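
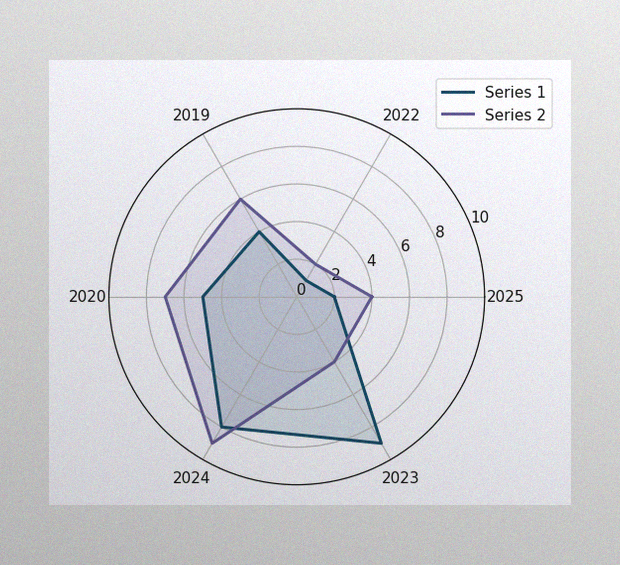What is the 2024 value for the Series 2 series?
The image has some photo noise and uneven lighting. On the 2024 axis, Series 2 reaches 9.

9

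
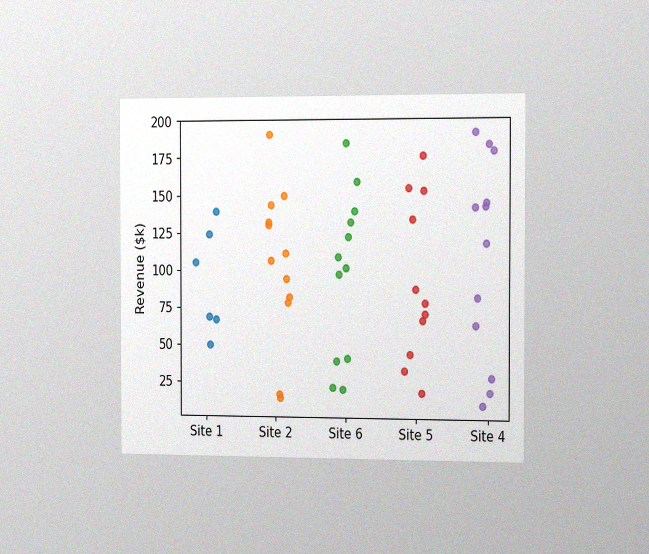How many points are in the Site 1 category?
The chart is viewed slightly from the right, with some photo noise. Counting the markers in the Site 1 column gives 6.

6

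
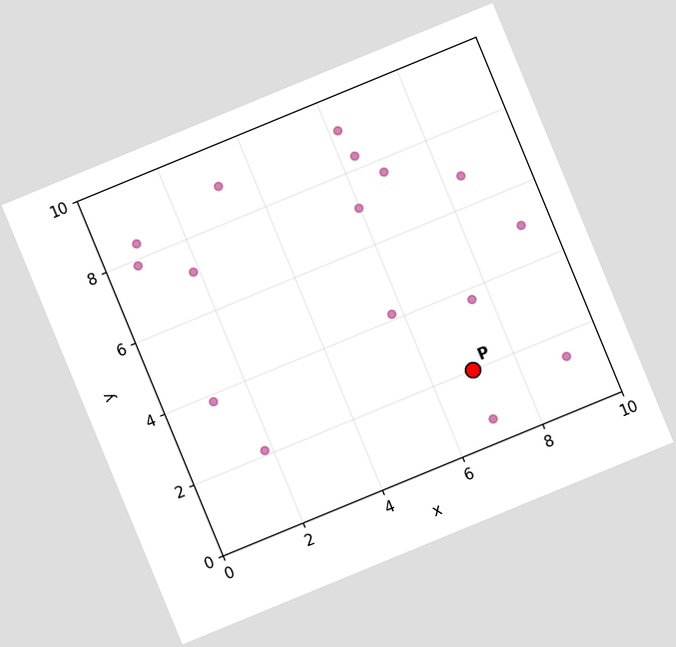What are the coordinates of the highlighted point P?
(7, 2)

The chart is tilted about 22° counter-clockwise. Following the gridlines from P to each axis, P sits at (7, 2).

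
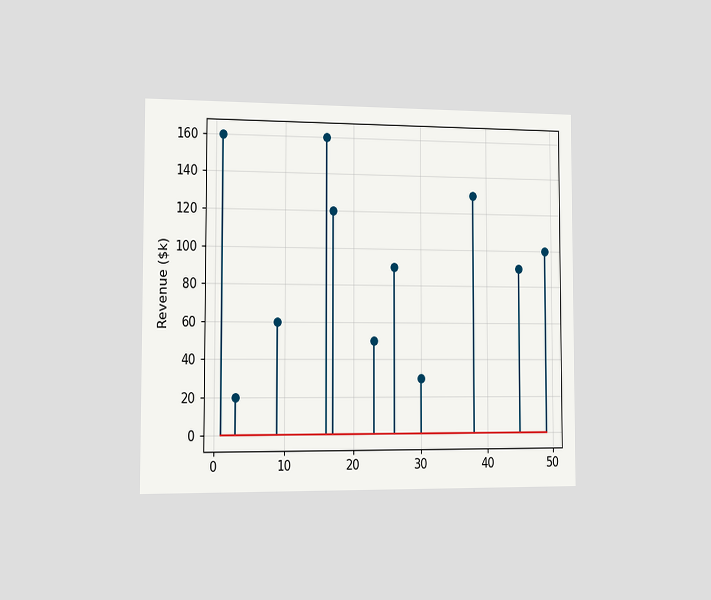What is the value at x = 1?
The chart is viewed slightly from the left. The stem at x=1 reaches $160k.

$160k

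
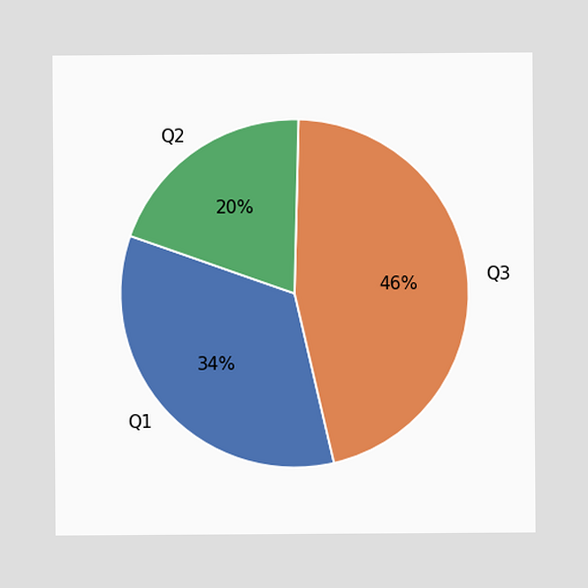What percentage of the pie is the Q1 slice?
The Q1 slice takes up 34% of the pie.

34%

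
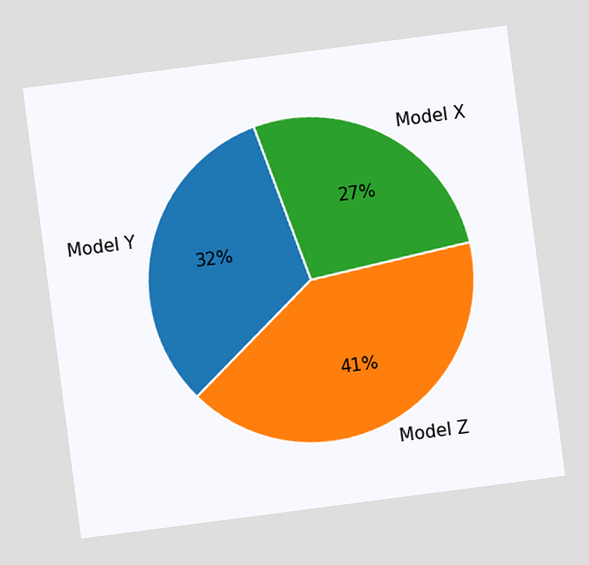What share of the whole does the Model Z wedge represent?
41%

The chart is tilted about 7° counter-clockwise. The Model Z slice takes up 41% of the pie.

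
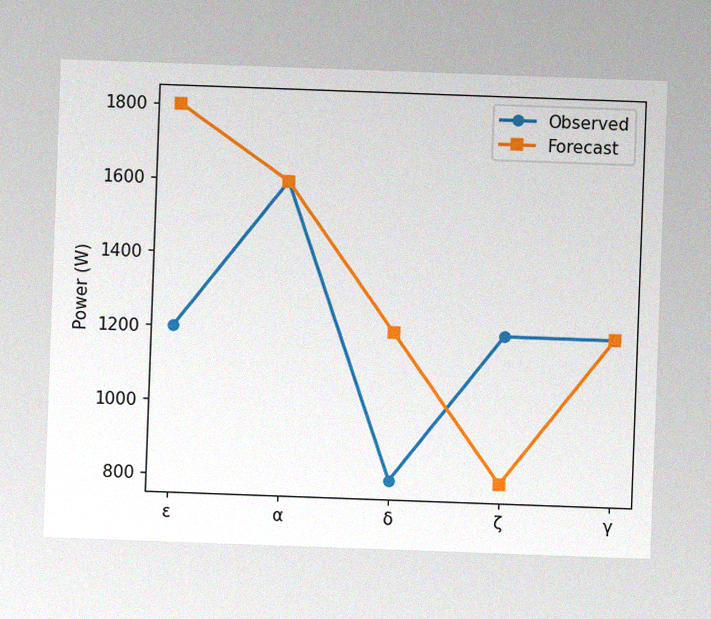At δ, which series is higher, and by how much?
The chart is tilted about 2° clockwise, with some photo noise. At δ, Forecast sits above the other line by 400W.

Forecast, by 400W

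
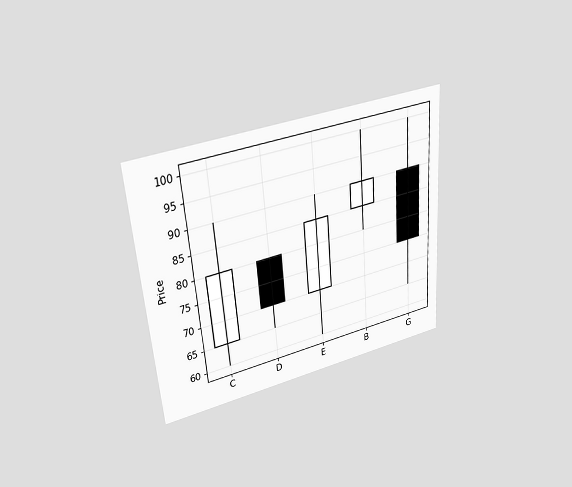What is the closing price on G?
The chart is tilted about 5° counter-clockwise and viewed slightly from above. The G candle closes at 75.

75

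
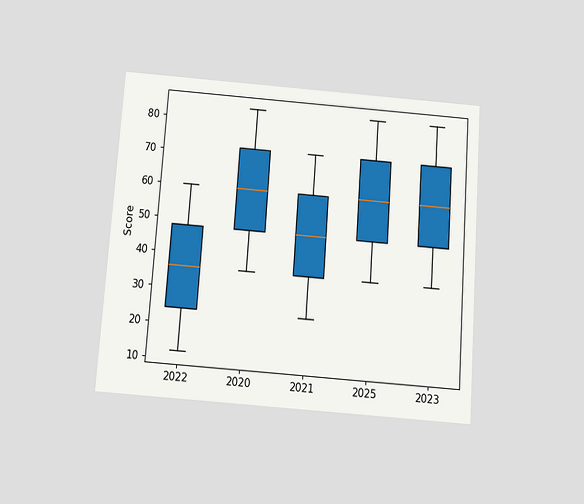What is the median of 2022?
36

The chart is tilted about 4° clockwise and viewed slightly from below. The median line in the 2022 box sits at 36.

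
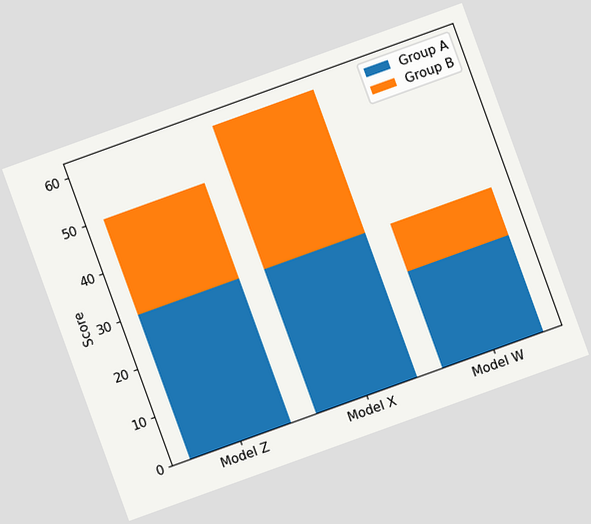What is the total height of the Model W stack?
30

The chart is tilted about 20° counter-clockwise. The Model W stack's top reaches 30 on the y-axis.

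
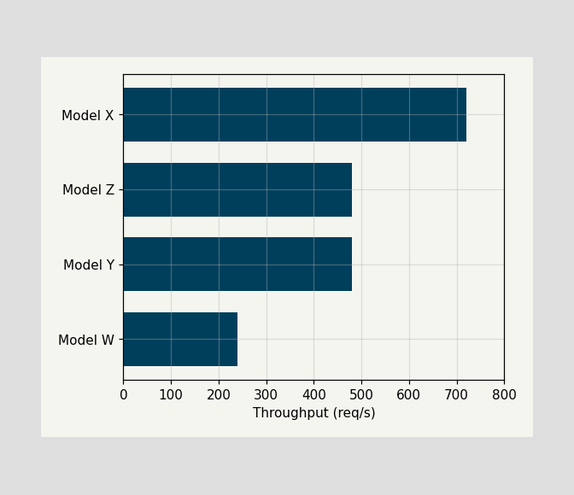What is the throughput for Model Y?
480req/s

Reading along the chart's x-axis, the Model Y bar reaches 480req/s.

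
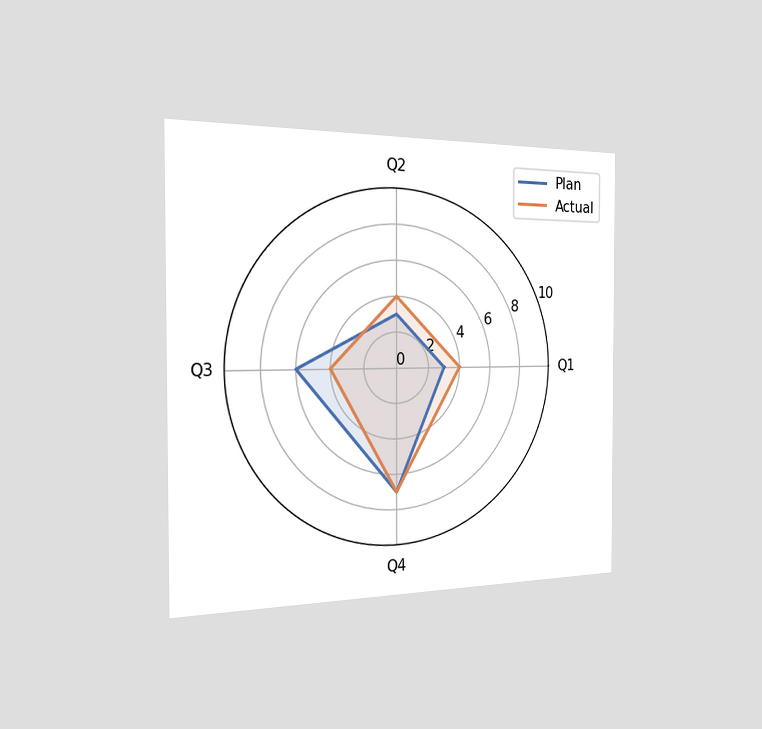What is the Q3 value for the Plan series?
6

The chart is viewed slightly from the left. On the Q3 axis, Plan reaches 6.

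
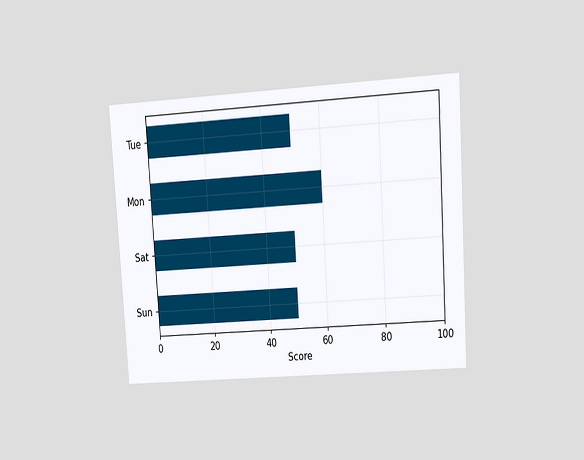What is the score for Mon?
The chart is tilted about 4° counter-clockwise and viewed at a slight angle. Reading along the chart's x-axis, the Mon bar reaches 60.

60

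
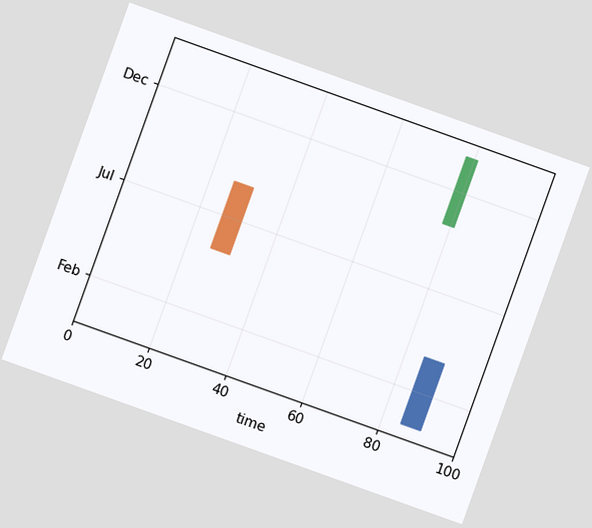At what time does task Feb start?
85

The chart is tilted about 20° clockwise. The Feb bar begins at t=85.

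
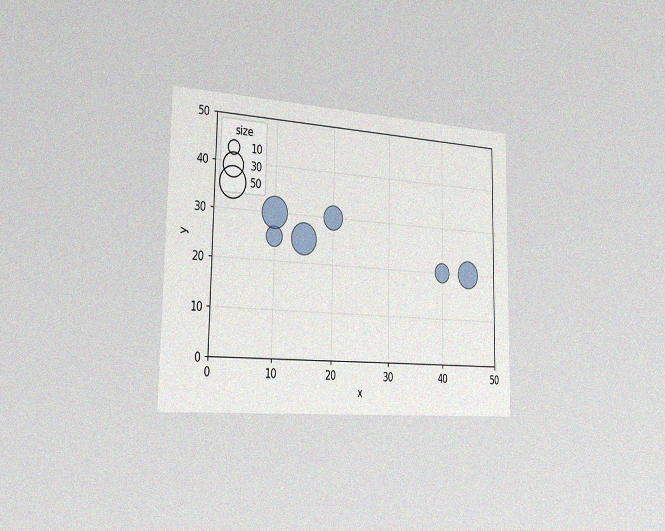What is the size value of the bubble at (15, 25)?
The chart is viewed slightly from the left, with some photo noise. Matching the bubble at (15, 25) against the size legend gives 50.

50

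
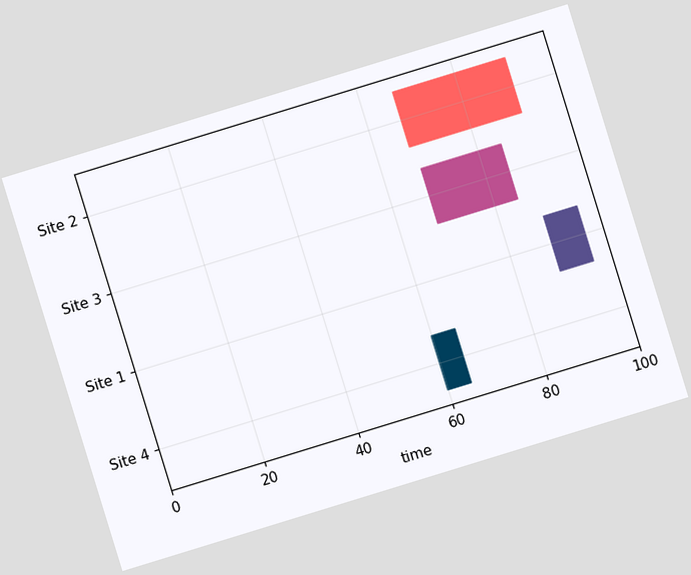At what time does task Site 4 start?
60

The chart is tilted about 17° counter-clockwise. The Site 4 bar begins at t=60.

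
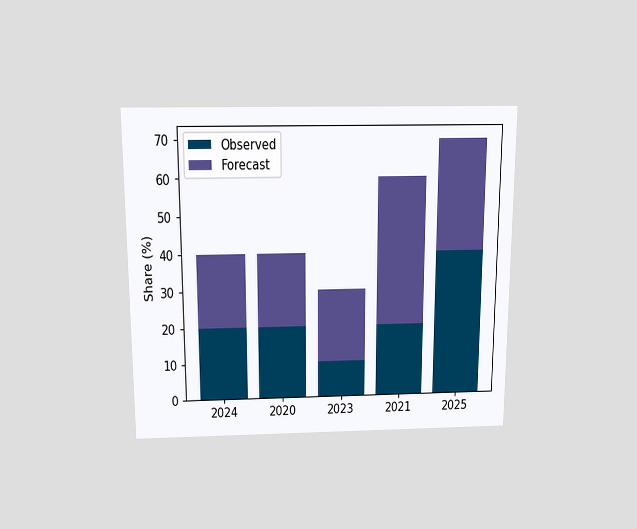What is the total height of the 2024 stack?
The chart is viewed slightly from above. The 2024 stack's top reaches 40% on the y-axis.

40%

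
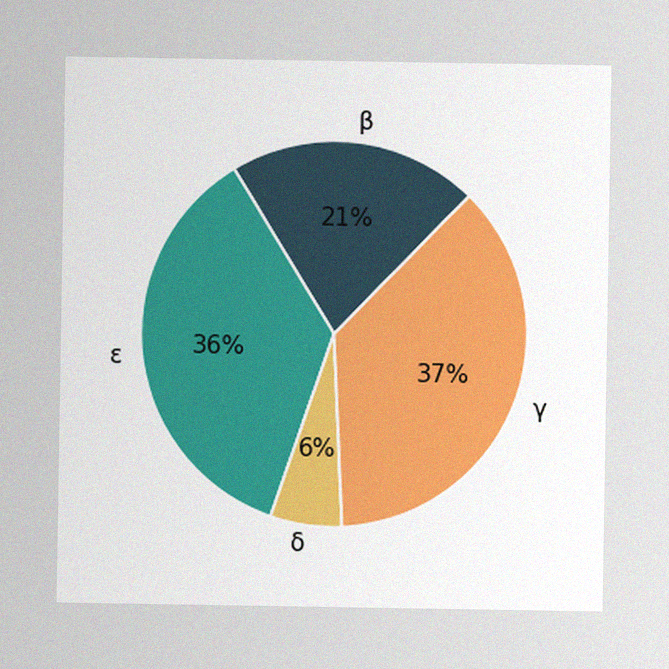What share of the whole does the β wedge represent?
The image has some photo noise and uneven lighting. The β slice takes up 21% of the pie.

21%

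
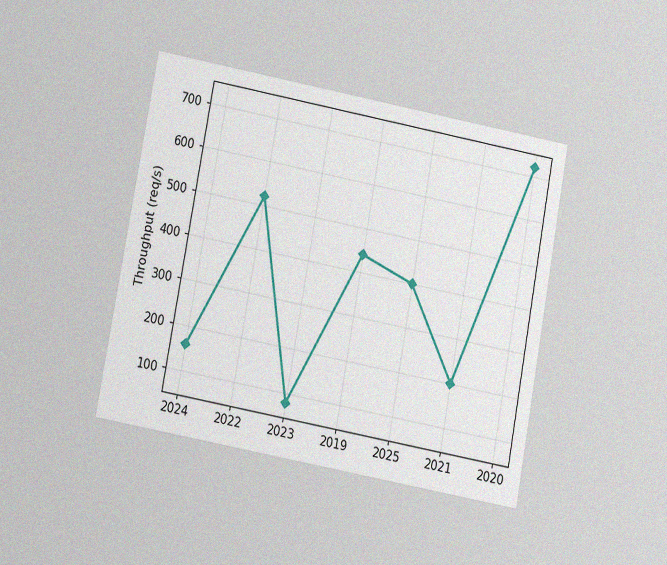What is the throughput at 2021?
200req/s

The chart is tilted about 10° clockwise and viewed at a slight angle, with some photo noise. At 2021, the line is at 200req/s.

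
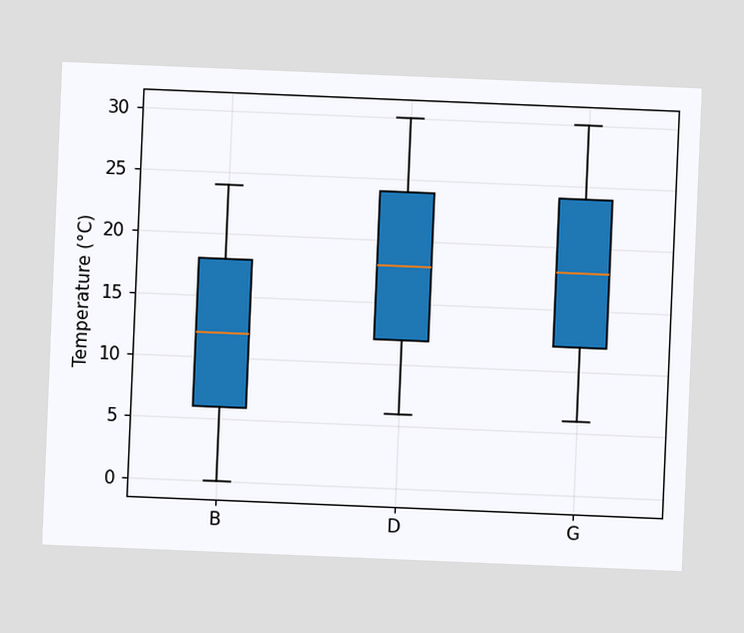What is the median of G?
The chart is tilted about 2° clockwise. The median line in the G box sits at 18°C.

18°C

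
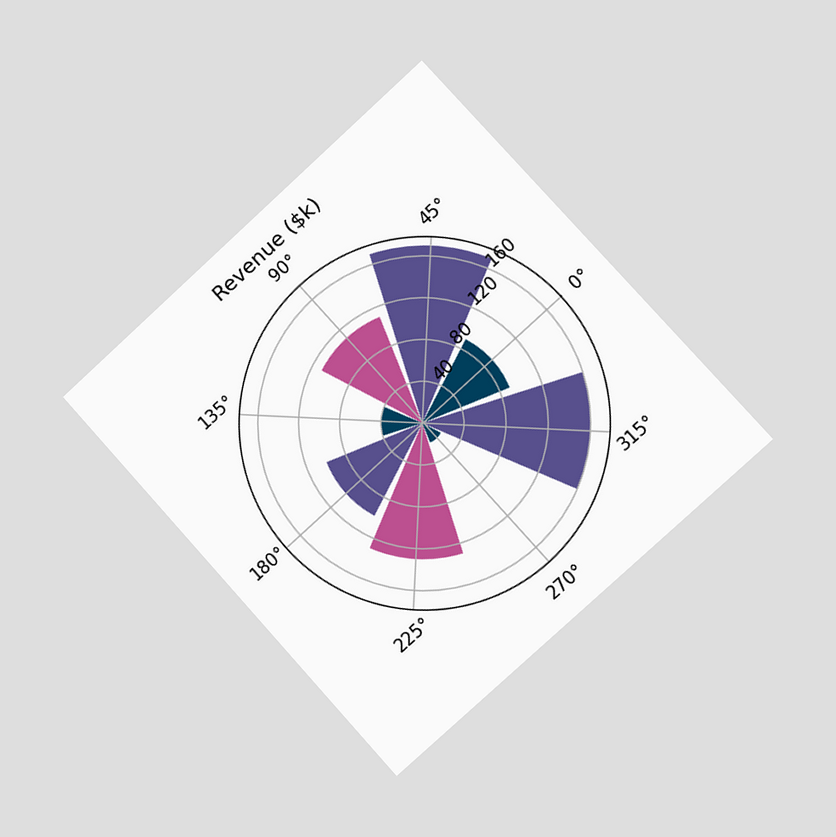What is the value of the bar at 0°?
$90k

The chart is tilted about 42° counter-clockwise and viewed slightly from the right. The bar at 0° reaches $90k on the radial axis.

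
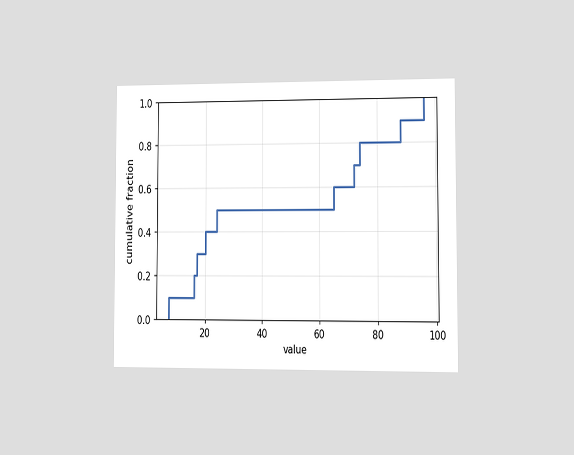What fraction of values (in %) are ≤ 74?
The chart is viewed at a slight angle. At x=74 the ECDF step is at 80%.

80%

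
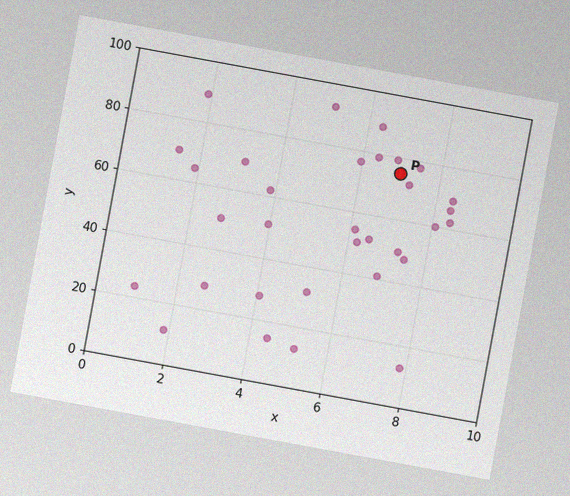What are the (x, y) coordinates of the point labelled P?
The chart is tilted about 10° clockwise, with some photo noise. Following the gridlines from P to each axis, P sits at (7, 75).

(7, 75)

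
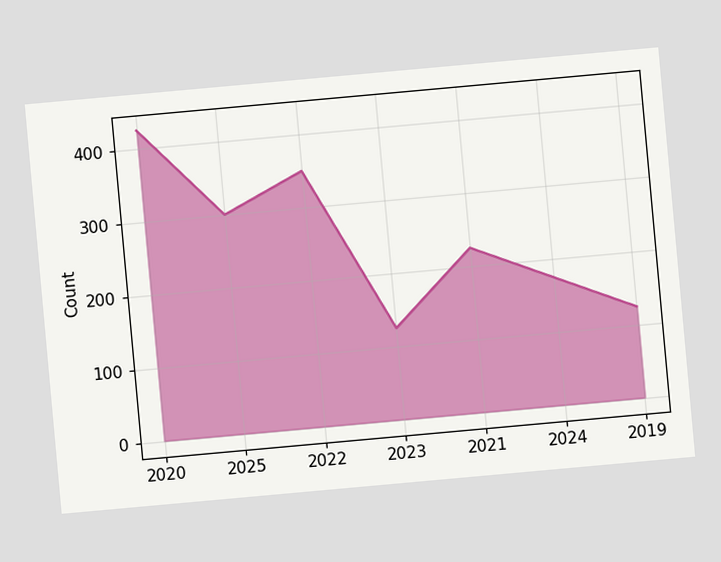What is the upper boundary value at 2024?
175

The chart is tilted about 5° counter-clockwise. At 2024 the upper boundary is at 175.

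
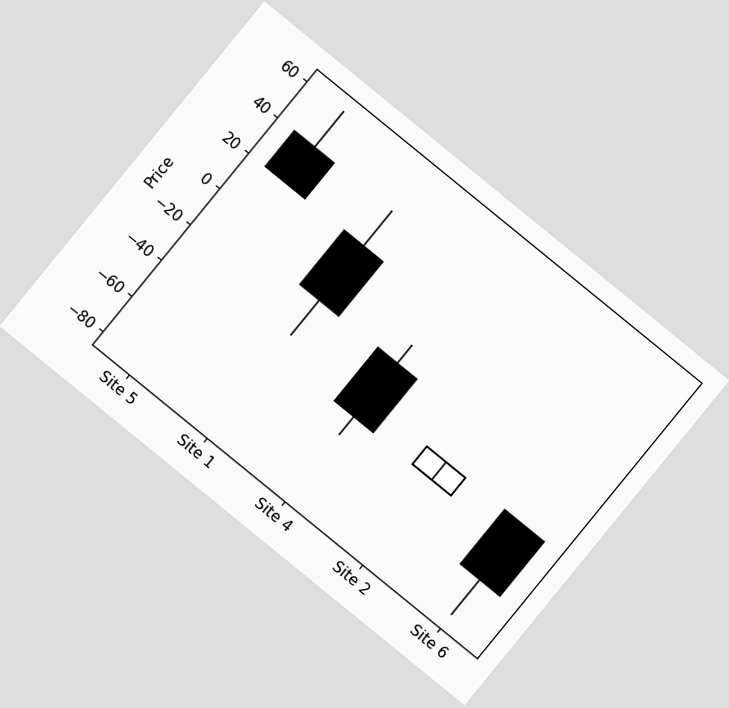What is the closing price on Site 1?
The chart is tilted about 39° clockwise. The Site 1 candle closes at -10.

-10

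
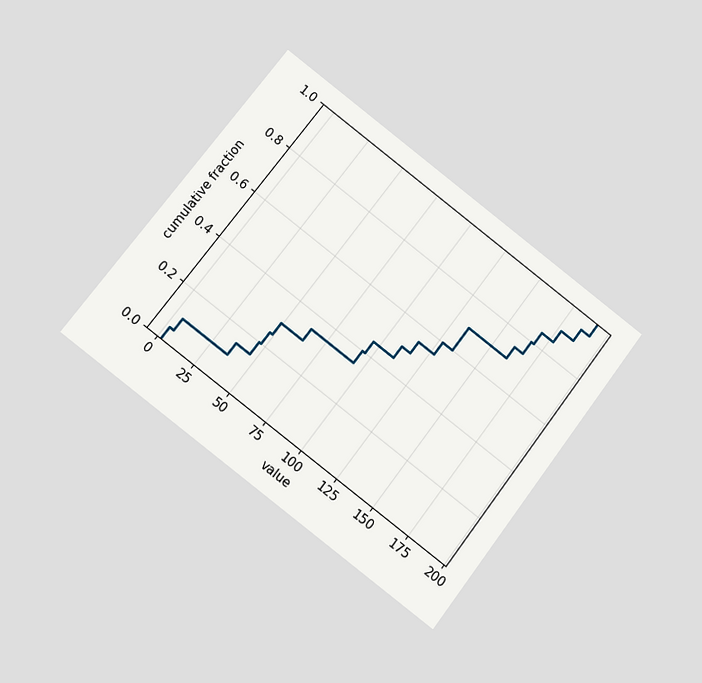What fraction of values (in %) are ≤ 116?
55%

The chart is tilted about 38° clockwise and viewed at a slight angle. At x=116 the ECDF step is at 55%.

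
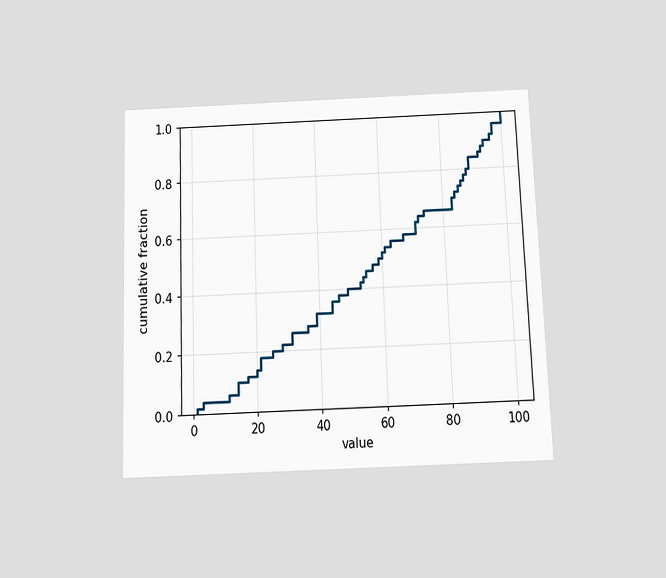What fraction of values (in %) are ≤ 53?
The chart is tilted about 2° counter-clockwise and viewed slightly from below. At x=53 the ECDF step is at 42%.

42%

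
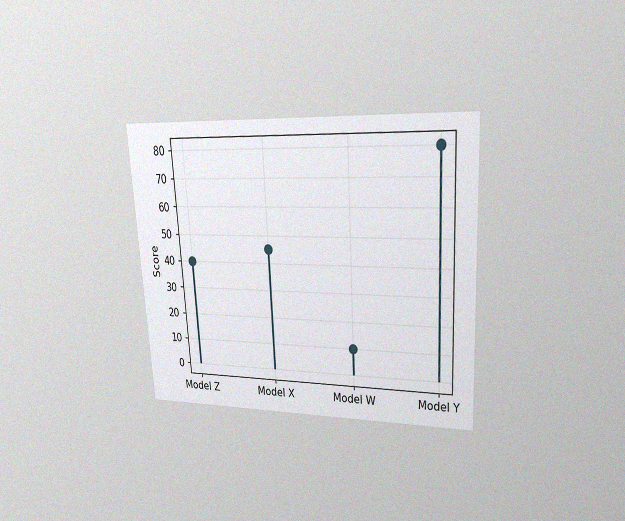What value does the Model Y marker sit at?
The chart is tilted about 3° counter-clockwise and viewed at a slight angle, with some photo noise. The Model Y marker sits at 80.

80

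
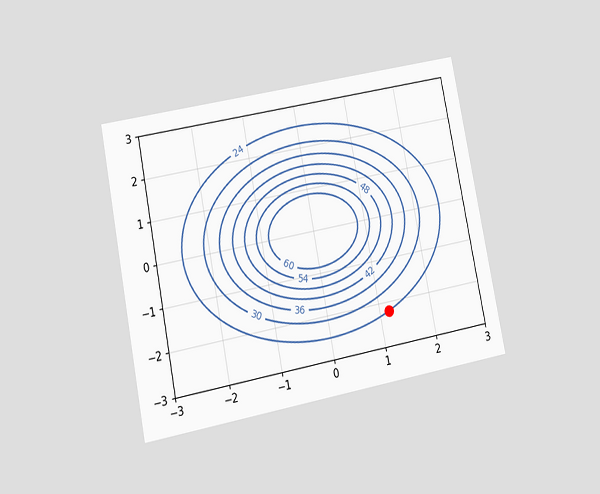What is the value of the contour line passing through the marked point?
24

The chart is tilted about 11° counter-clockwise and viewed at a slight angle. The marked point sits on the contour labelled 24.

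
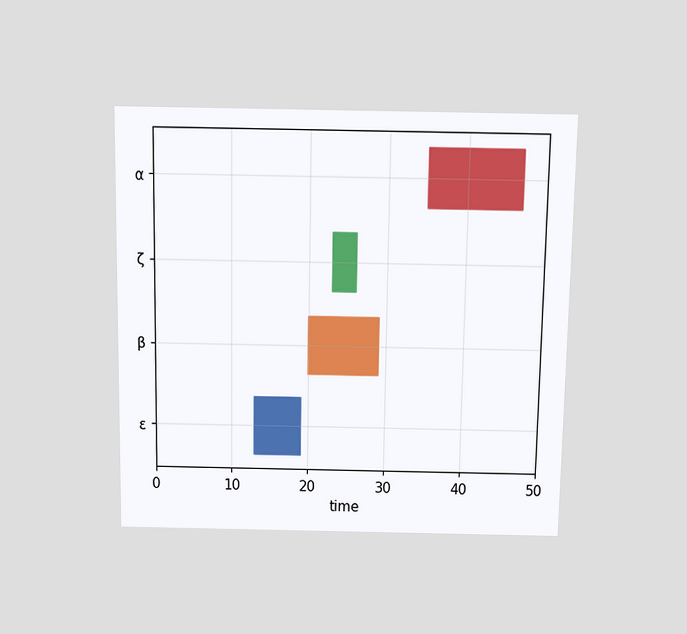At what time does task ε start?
13

The chart is viewed slightly from above. The ε bar begins at t=13.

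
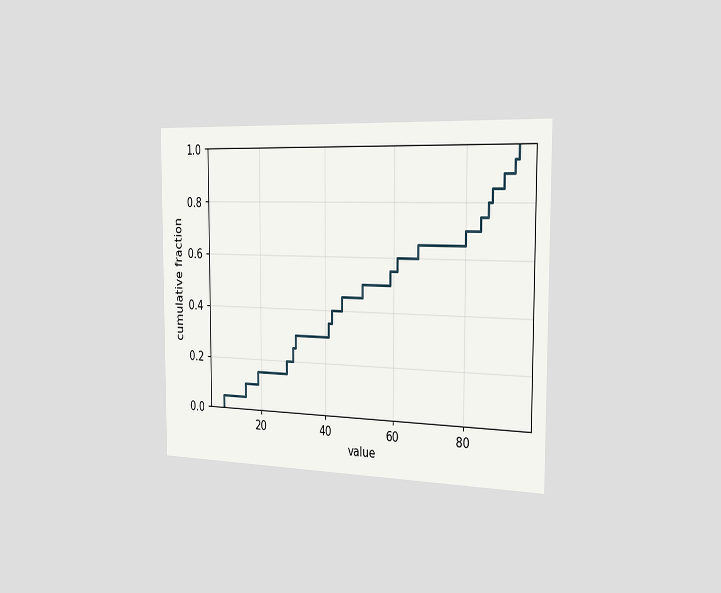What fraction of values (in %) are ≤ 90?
The chart is viewed slightly from the right. At x=90 the ECDF step is at 90%.

90%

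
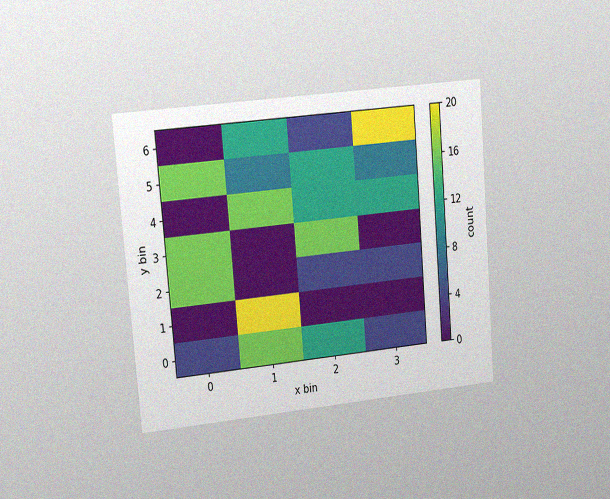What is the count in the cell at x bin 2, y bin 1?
The chart is tilted about 5° counter-clockwise and viewed at a slight angle, with some photo noise. Matching the cell (2, 1) against the colorbar gives 0.

0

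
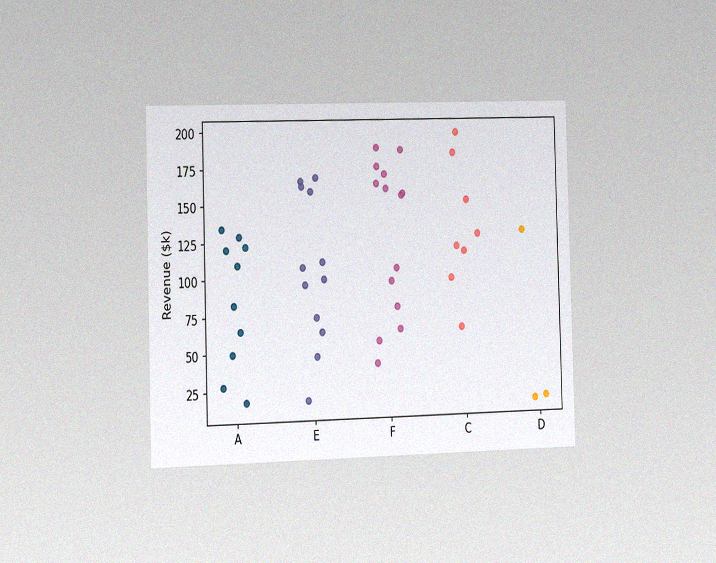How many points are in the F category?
The chart is viewed slightly from the left, with some photo noise. Counting the markers in the F column gives 14.

14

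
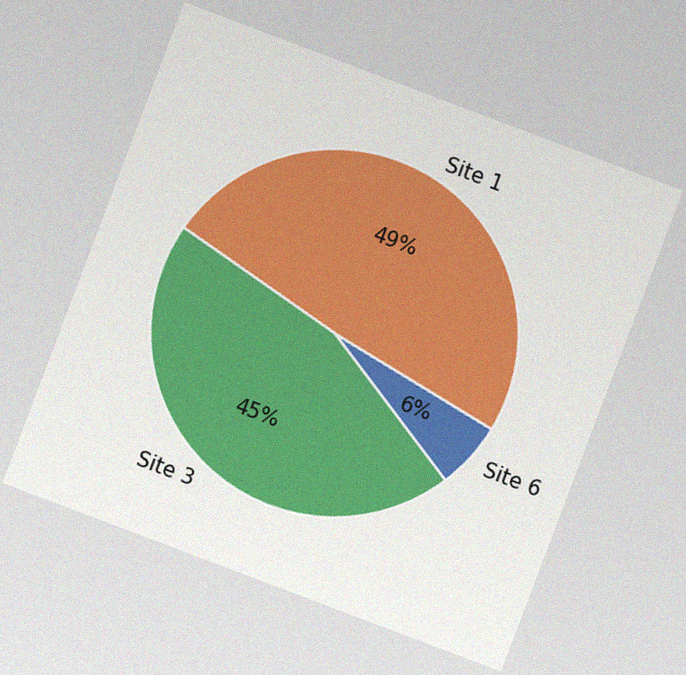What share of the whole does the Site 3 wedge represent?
45%

The chart is tilted about 21° clockwise, with some photo noise. The Site 3 slice takes up 45% of the pie.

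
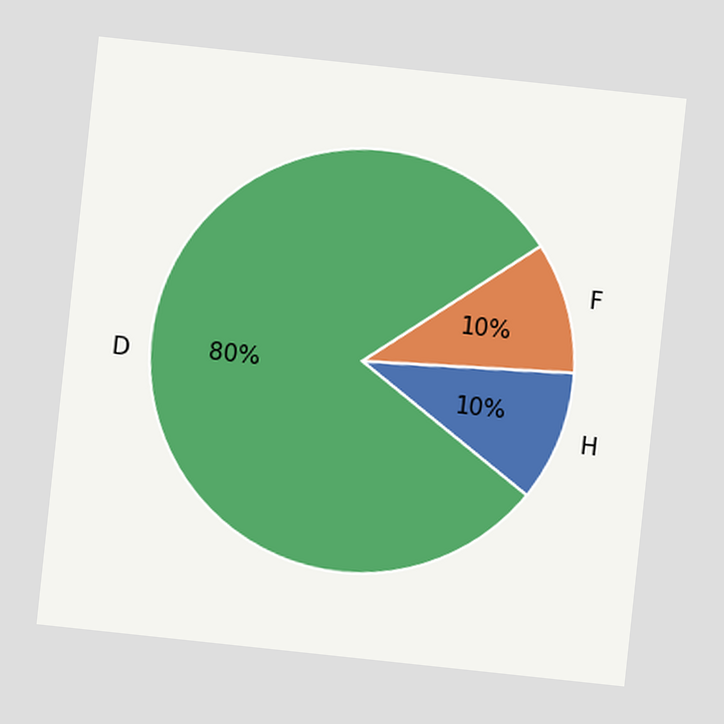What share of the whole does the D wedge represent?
80%

The chart is tilted about 6° clockwise. The D slice takes up 80% of the pie.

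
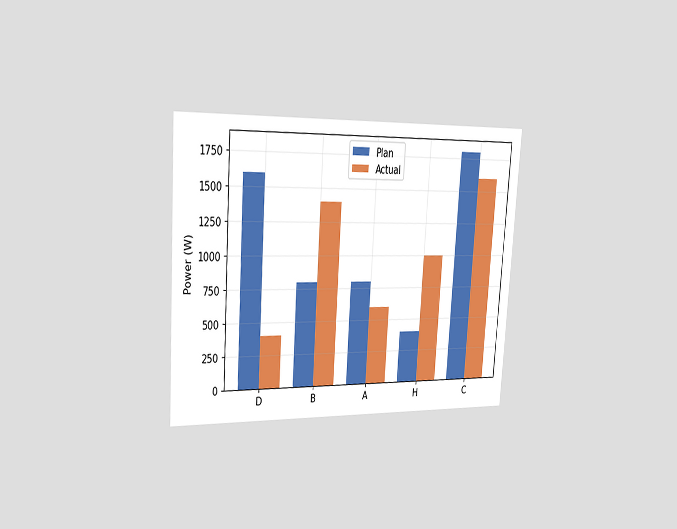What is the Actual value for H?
1000W

The chart is tilted about 4° clockwise and viewed slightly from the left. The Actual bar at H reaches 1000W on the y-axis.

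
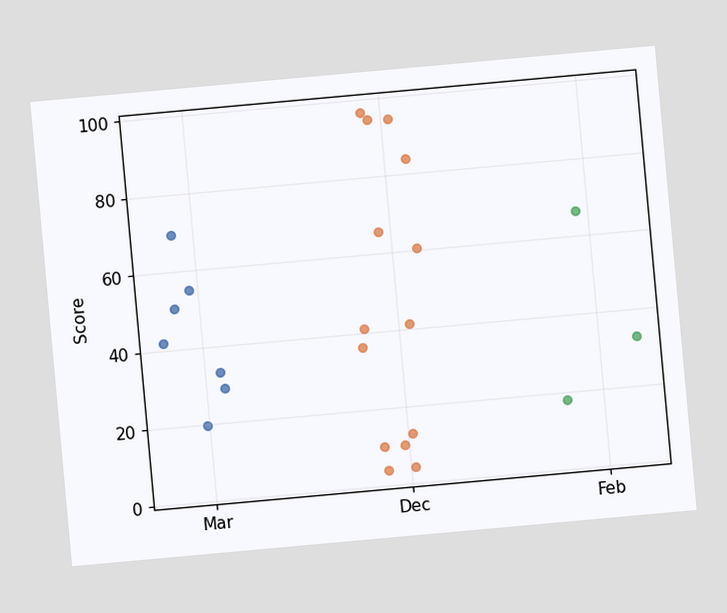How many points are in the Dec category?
14

The chart is tilted about 5° counter-clockwise. Counting the markers in the Dec column gives 14.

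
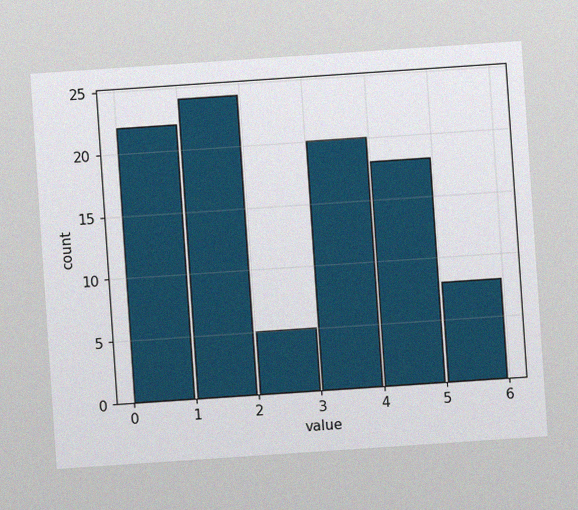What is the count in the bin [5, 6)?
8

The chart is tilted about 4° counter-clockwise, with some photo noise. The [5, 6) bin has height 8.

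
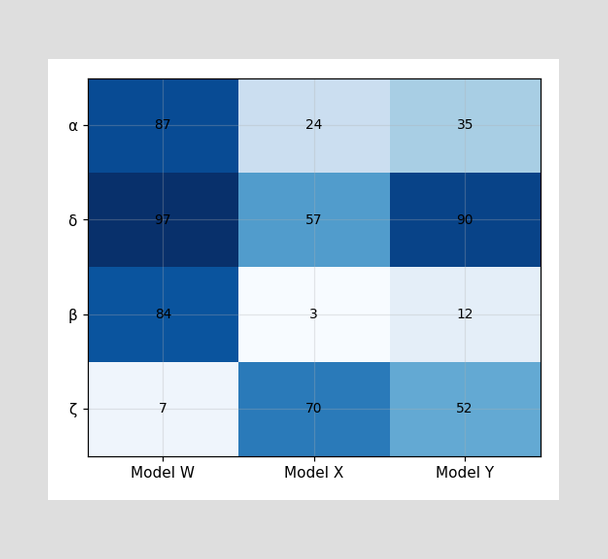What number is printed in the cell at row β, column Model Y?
12

The (β, Model Y) cell reads 12.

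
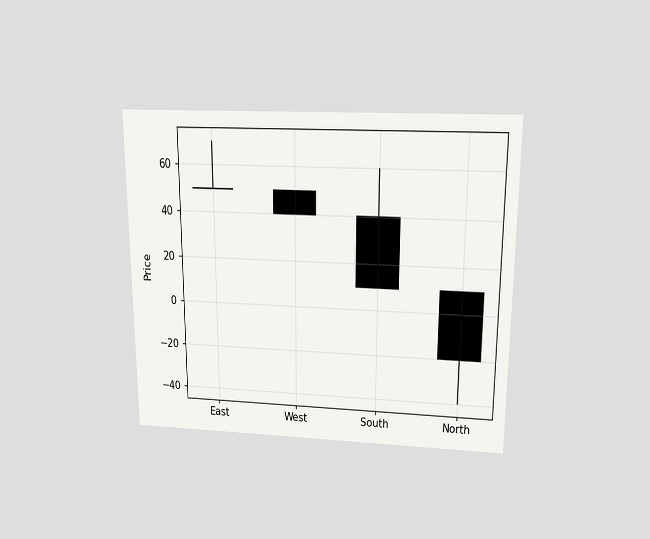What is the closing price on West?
The chart is viewed slightly from above. The West candle closes at 40.

40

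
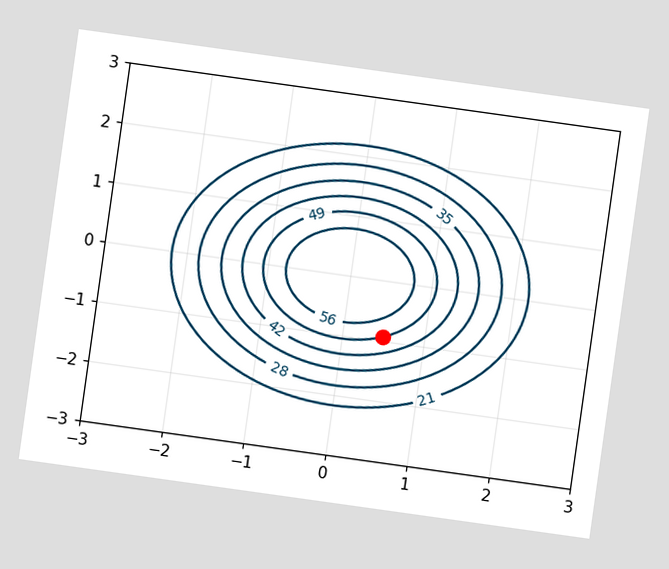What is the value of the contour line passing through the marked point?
The chart is tilted about 8° clockwise. The marked point sits on the contour labelled 49.

49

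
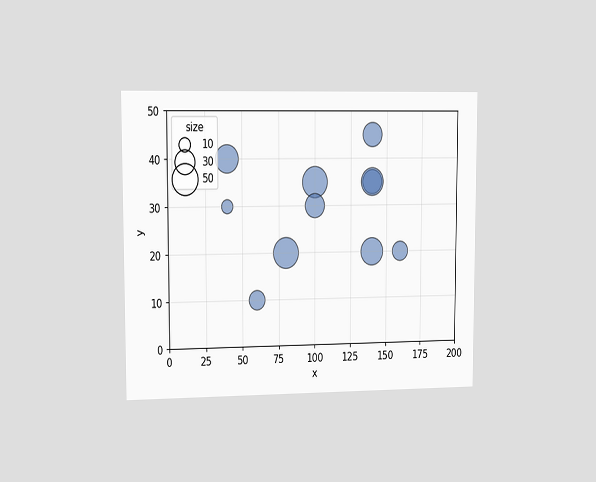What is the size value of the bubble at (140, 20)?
The chart is viewed slightly from the left. Matching the bubble at (140, 20) against the size legend gives 40.

40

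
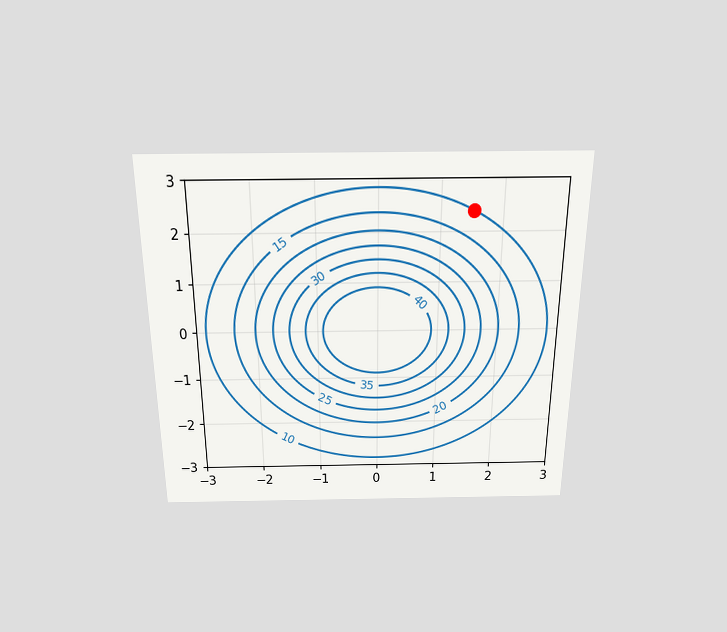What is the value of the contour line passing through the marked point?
The chart is viewed slightly from above. The marked point sits on the contour labelled 10.

10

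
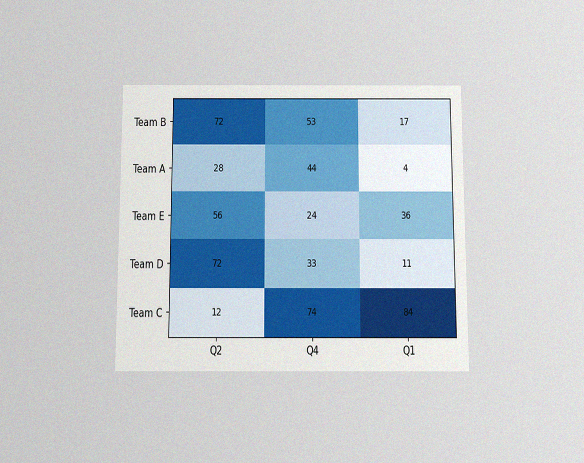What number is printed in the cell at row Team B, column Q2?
72

The chart is viewed slightly from below, with some photo noise. The (Team B, Q2) cell reads 72.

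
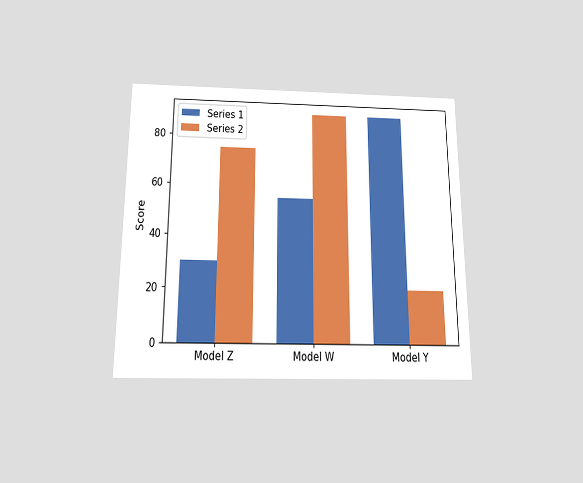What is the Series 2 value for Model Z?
The chart is viewed slightly from below. The Series 2 bar at Model Z reaches 75 on the y-axis.

75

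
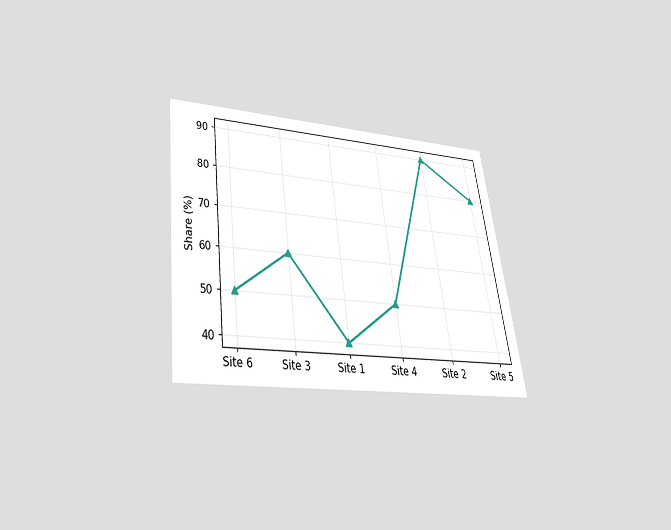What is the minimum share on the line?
The chart is tilted about 8° counter-clockwise and viewed slightly from below. The lowest point is at Site 1, and reading across to the y-axis gives 40%.

40%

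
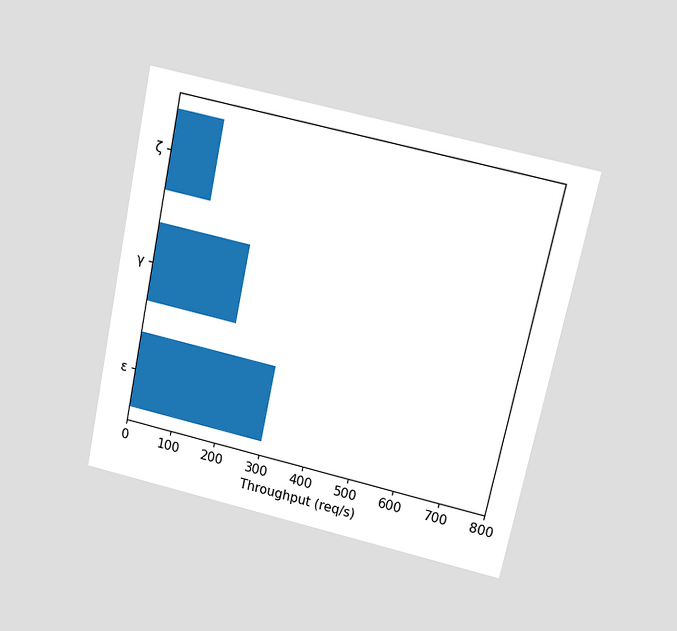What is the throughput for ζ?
The chart is tilted about 12° clockwise and viewed slightly from above. Reading along the chart's x-axis, the ζ bar reaches 100req/s.

100req/s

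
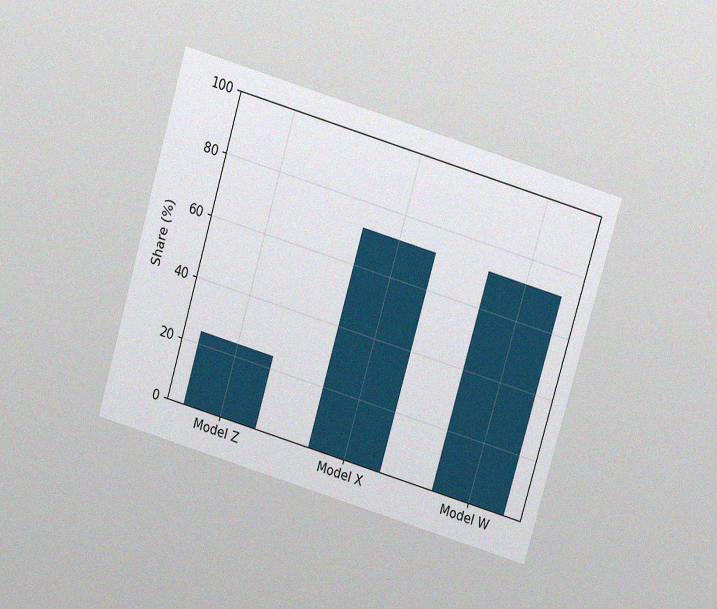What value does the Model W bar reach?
The chart is tilted about 16° clockwise and viewed slightly from above, with some photo noise. Reading along the chart's y-axis, the Model W bar reaches 72%.

72%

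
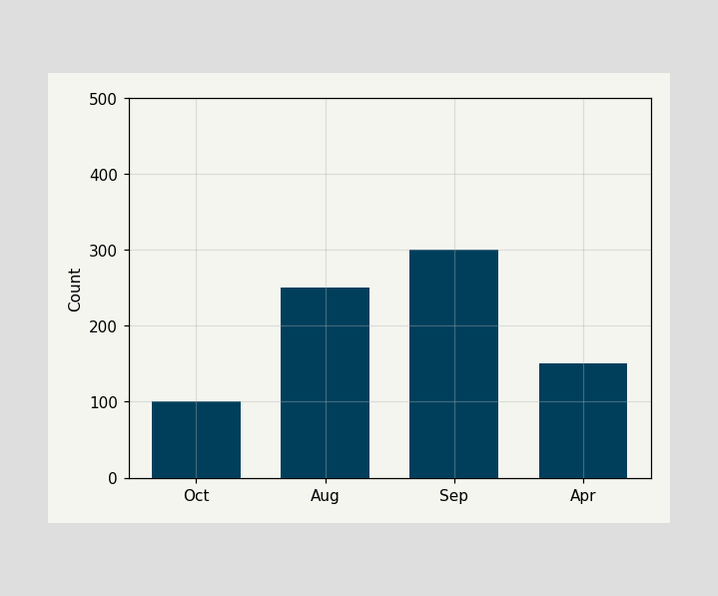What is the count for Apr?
Reading along the chart's y-axis, the Apr bar reaches 150.

150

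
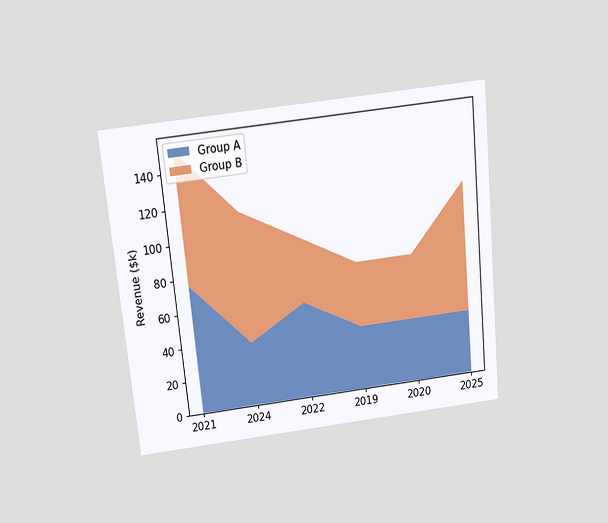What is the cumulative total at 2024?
$114k

The chart is tilted about 6° counter-clockwise and viewed slightly from above. The stacked total at 2024 reaches $114k.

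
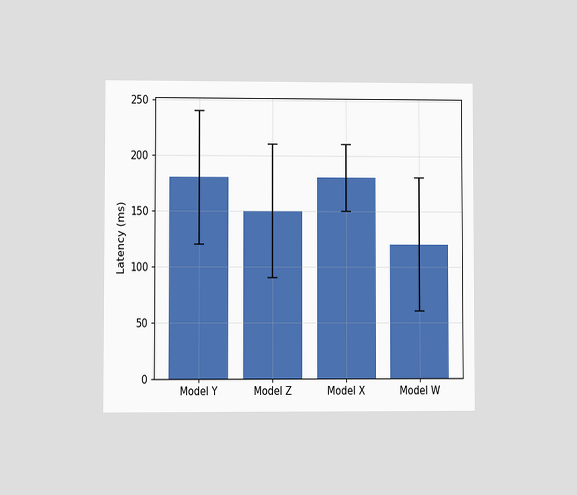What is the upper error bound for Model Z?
The chart is viewed at a slight angle. The Model Z bar's upper whisker reaches 210ms.

210ms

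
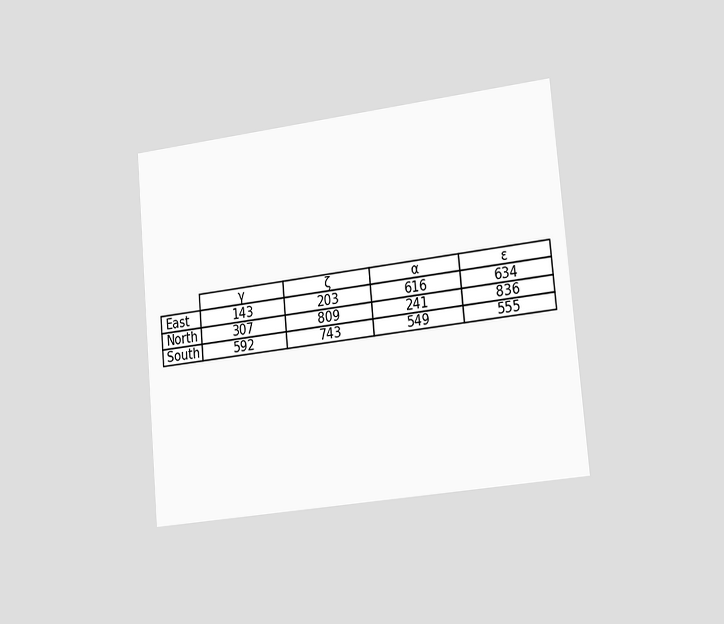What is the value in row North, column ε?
836

The chart is tilted about 5° counter-clockwise and viewed slightly from the right. The (North, ε) cell reads 836.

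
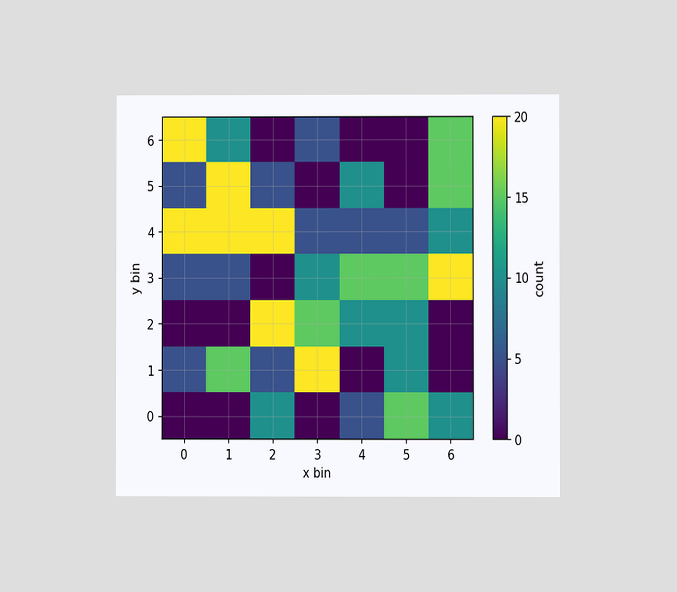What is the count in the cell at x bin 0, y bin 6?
20

The chart is viewed at a slight angle. Matching the cell (0, 6) against the colorbar gives 20.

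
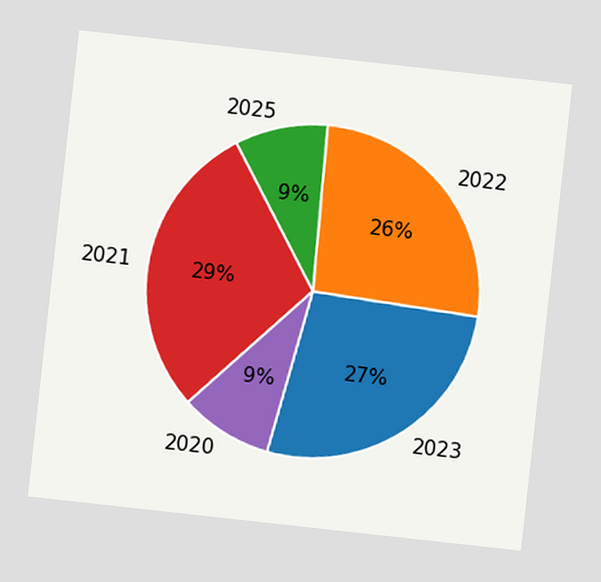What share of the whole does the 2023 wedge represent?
The chart is tilted about 6° clockwise. The 2023 slice takes up 27% of the pie.

27%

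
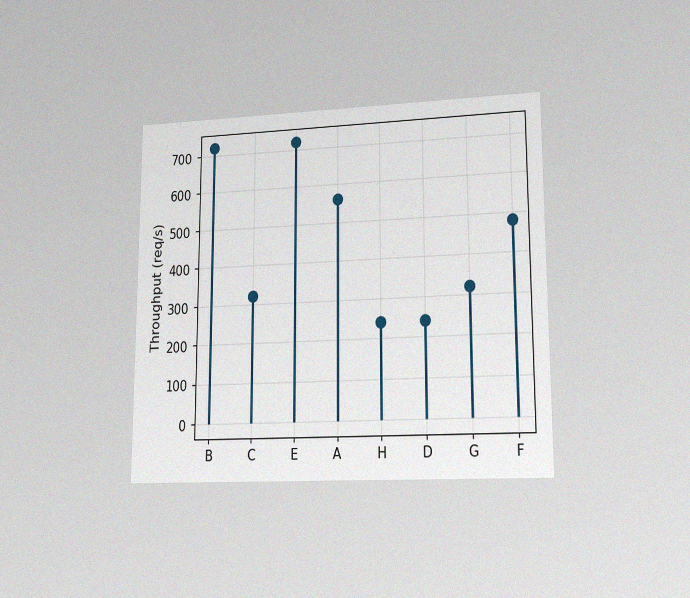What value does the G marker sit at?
The chart is viewed at a slight angle, with some photo noise. The G marker sits at 320req/s.

320req/s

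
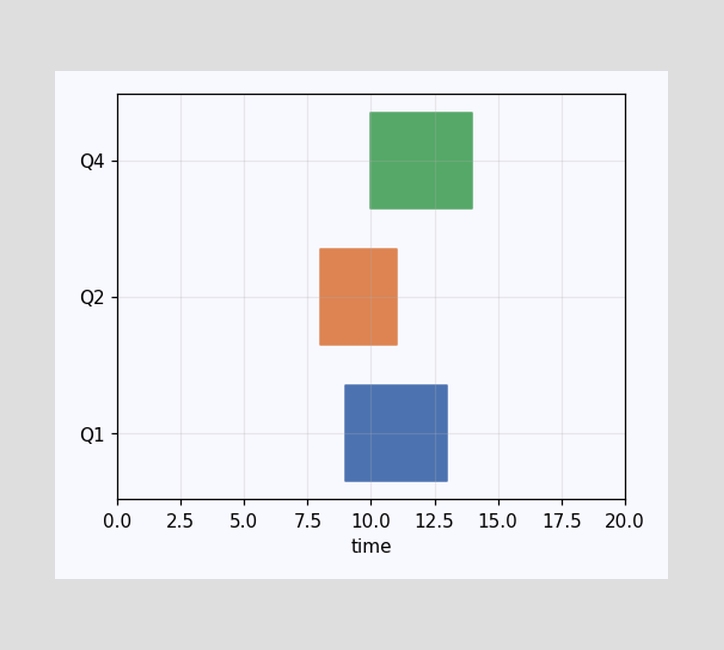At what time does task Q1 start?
The Q1 bar begins at t=9.

9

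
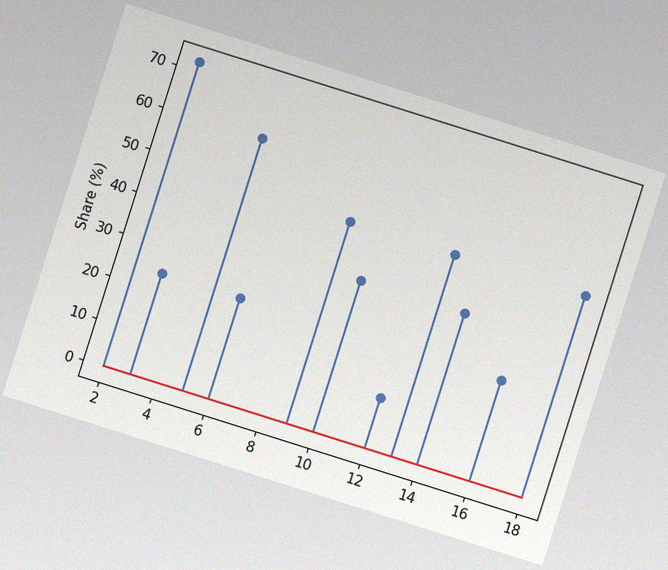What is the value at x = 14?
The chart is tilted about 17° clockwise, with some photo noise. The stem at x=14 reaches 36%.

36%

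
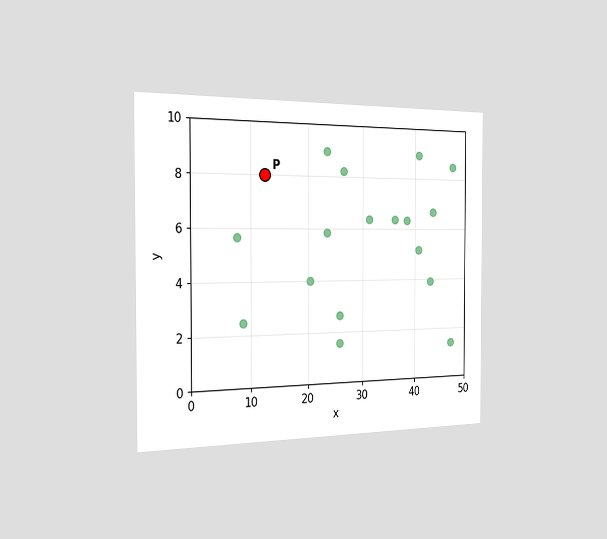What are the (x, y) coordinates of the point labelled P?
The chart is viewed slightly from the left. Following the gridlines from P to each axis, P sits at (12.5, 8).

(12.5, 8)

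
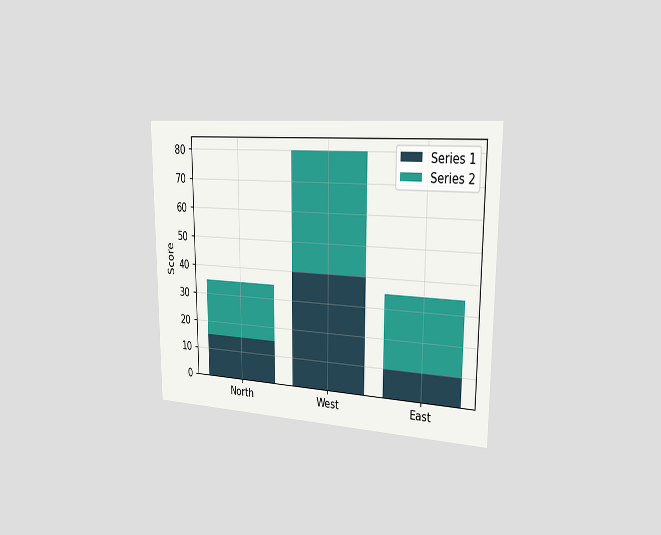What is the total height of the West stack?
80

The chart is viewed slightly from the right. The West stack's top reaches 80 on the y-axis.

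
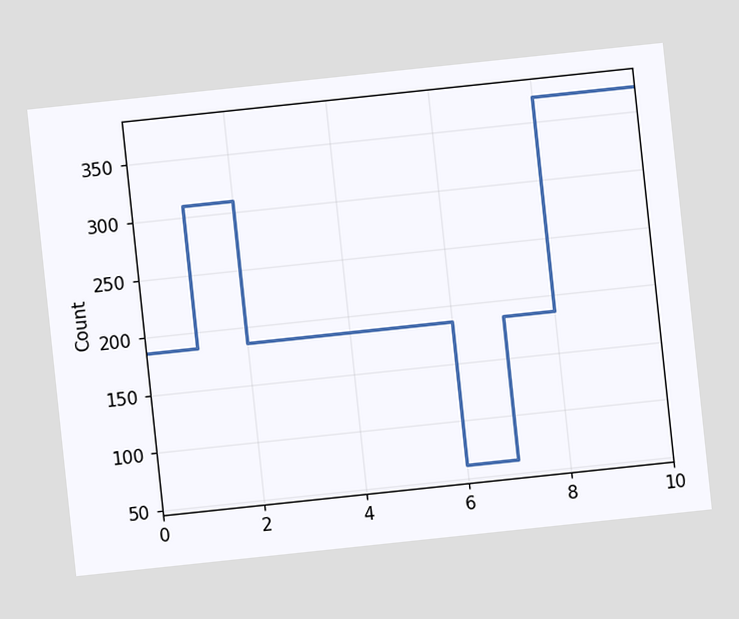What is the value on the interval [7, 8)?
The chart is tilted about 6° counter-clockwise. On [7, 8) the step sits at 186.

186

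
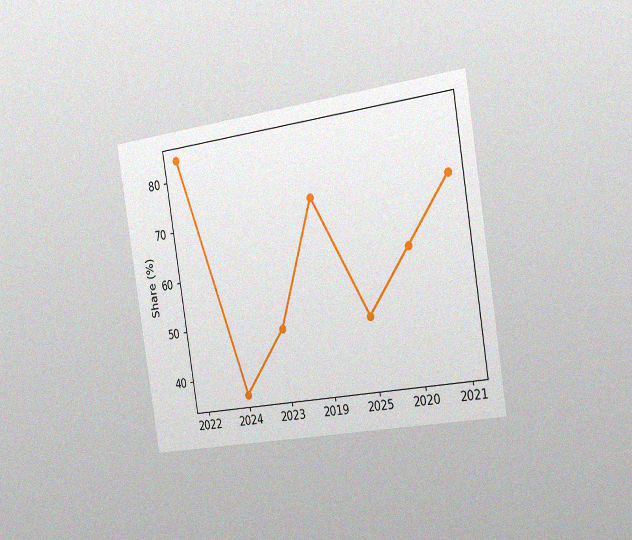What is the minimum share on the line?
36%

The chart is tilted about 9° counter-clockwise and viewed slightly from the right, with some photo noise. The lowest point is at 2024, and reading across to the y-axis gives 36%.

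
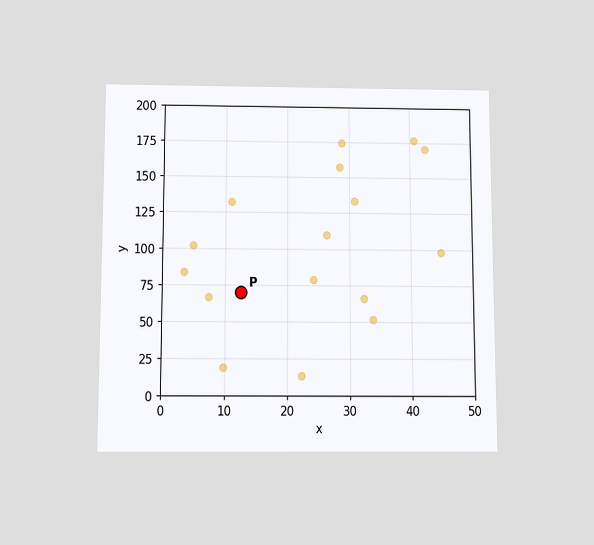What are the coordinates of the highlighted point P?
The chart is viewed slightly from below. Following the gridlines from P to each axis, P sits at (12.5, 70).

(12.5, 70)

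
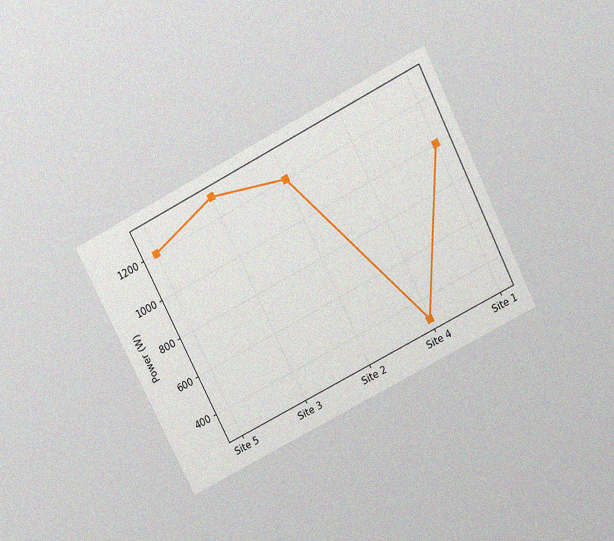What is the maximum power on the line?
The chart is tilted about 27° counter-clockwise and viewed slightly from above, with some photo noise. The highest point is at Site 3, and reading across to the y-axis gives 1300W.

1300W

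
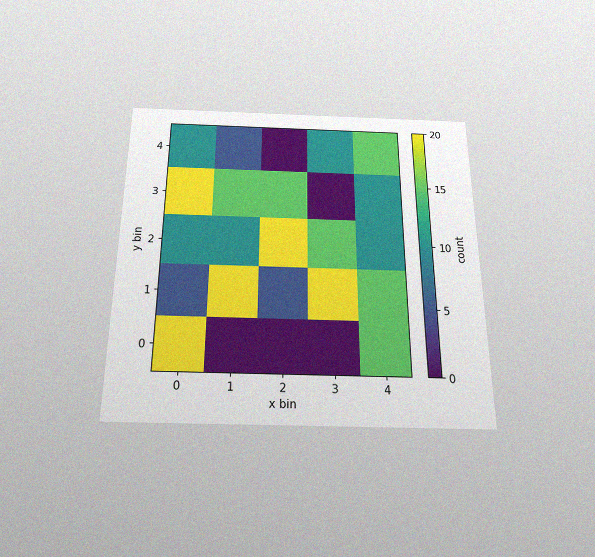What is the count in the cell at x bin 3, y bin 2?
The chart is viewed slightly from below, with some photo noise. Matching the cell (3, 2) against the colorbar gives 15.

15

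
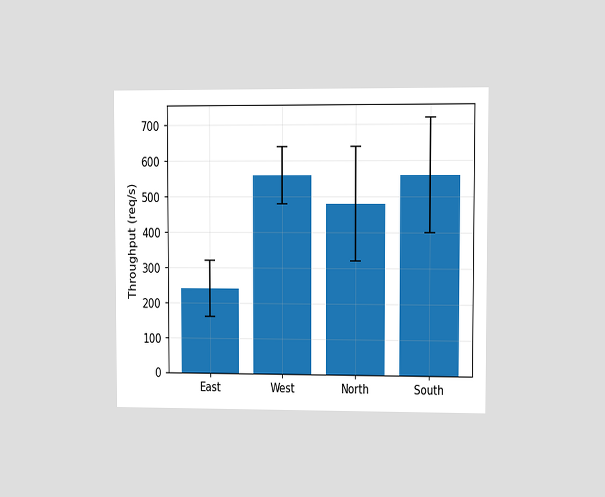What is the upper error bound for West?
640req/s

The chart is viewed at a slight angle. The West bar's upper whisker reaches 640req/s.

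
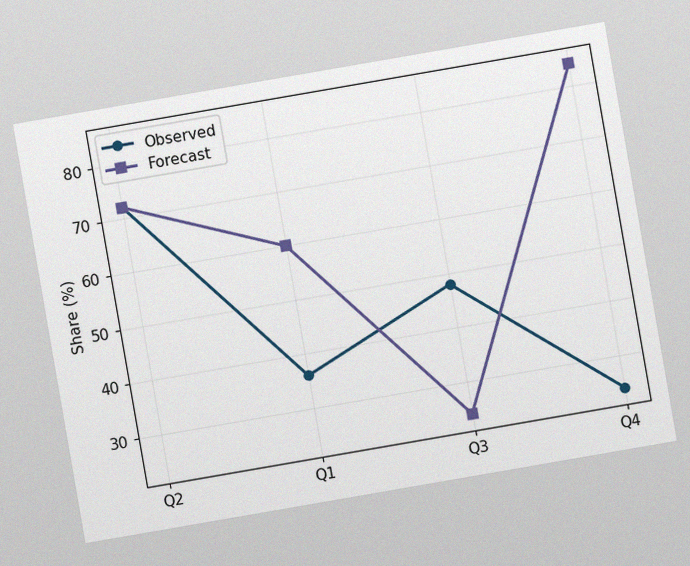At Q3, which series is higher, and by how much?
Observed, by 24%

The chart is tilted about 10° counter-clockwise, with some photo noise. At Q3, Observed sits above the other line by 24%.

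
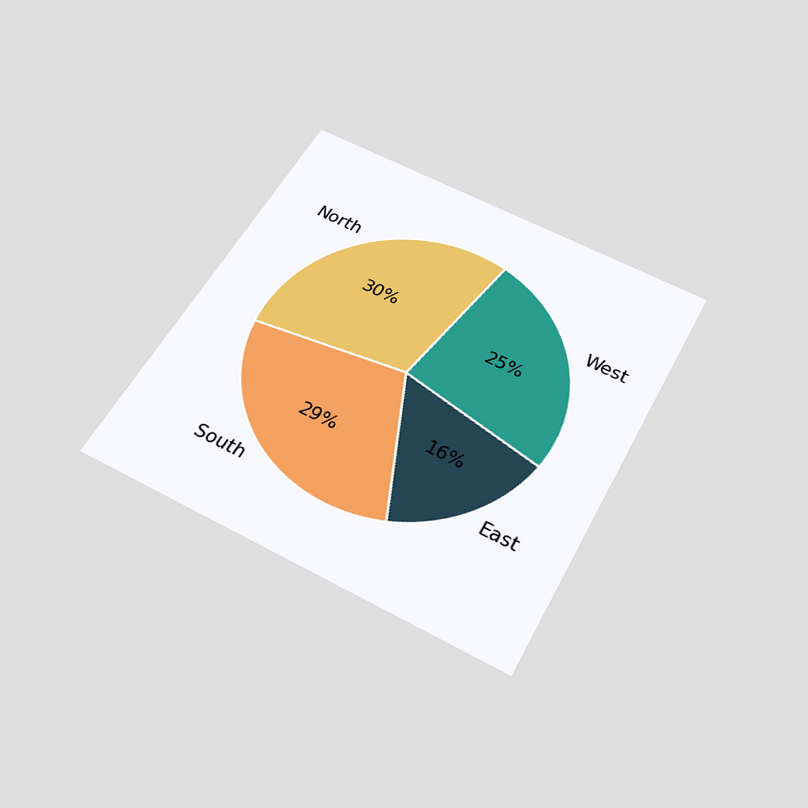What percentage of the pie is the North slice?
30%

The chart is tilted about 28° clockwise and viewed slightly from below. The North slice takes up 30% of the pie.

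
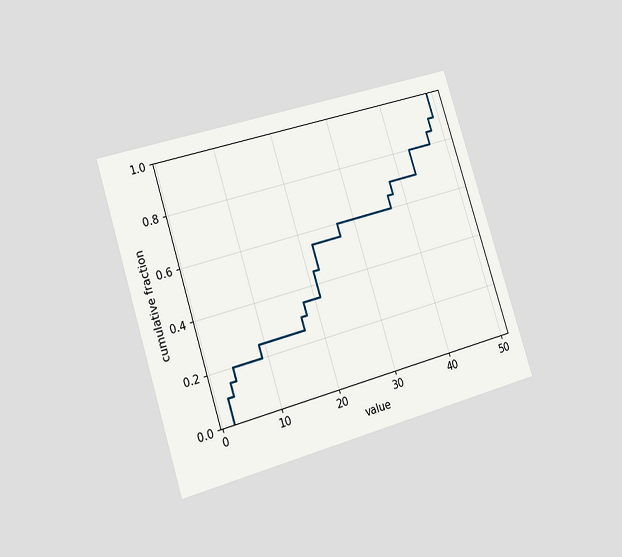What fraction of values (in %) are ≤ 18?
35%

The chart is tilted about 17° counter-clockwise and viewed slightly from the left. At x=18 the ECDF step is at 35%.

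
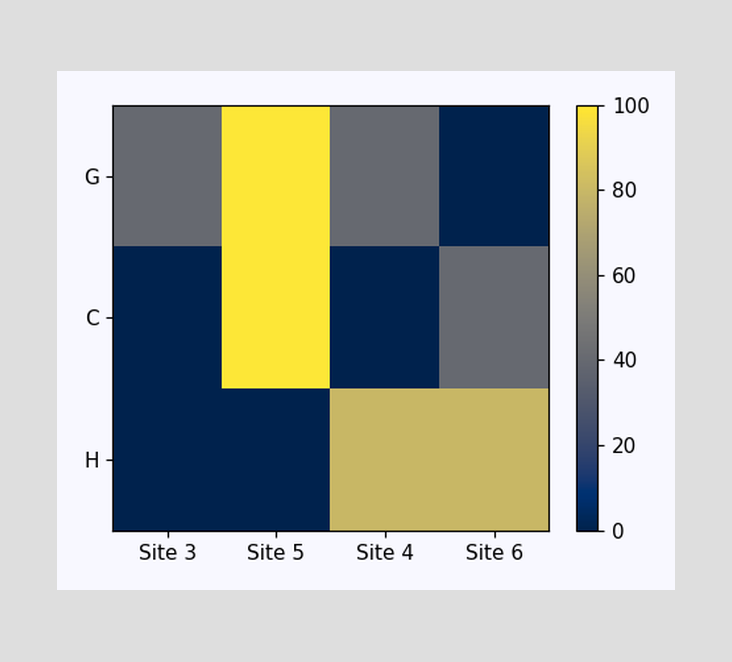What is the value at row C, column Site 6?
Matching cell (C, Site 6) against the colorbar gives 40.

40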